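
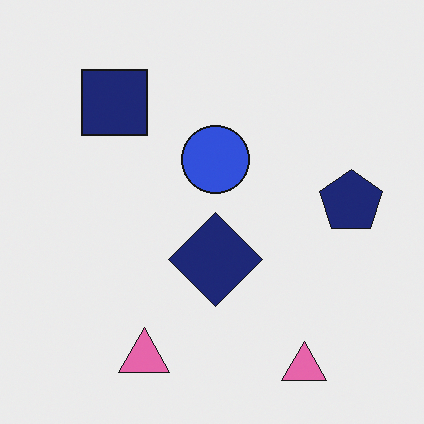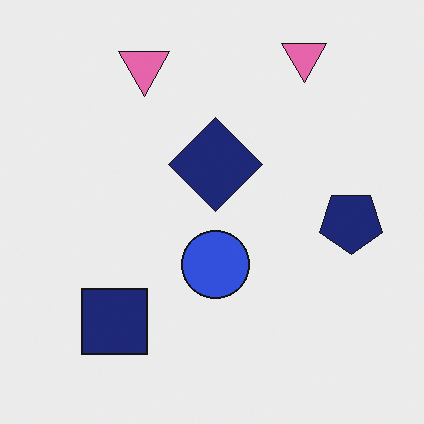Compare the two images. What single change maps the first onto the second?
The second image is the first flipped vertically (top ↔ bottom).

The navy square is in the top-left of the first image and the bottom-left of the second — shapes on opposite sides of the horizontal midline have swapped in a mirror flip.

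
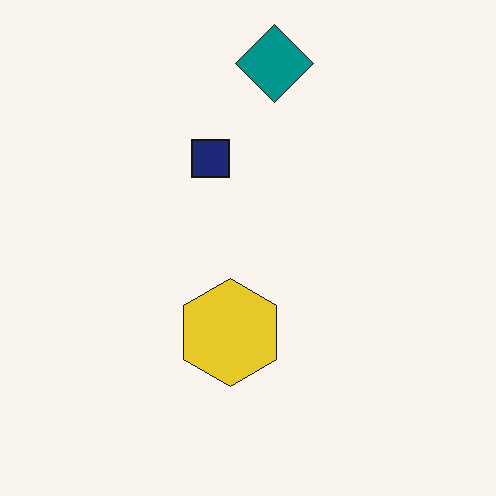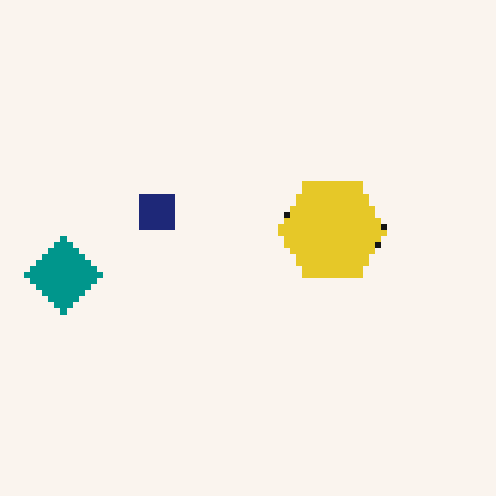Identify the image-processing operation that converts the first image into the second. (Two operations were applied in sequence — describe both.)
It was transposed (reflected across the top-left ↔ bottom-right diagonal), then pixelated into visible square blocks.

Shapes have swapped their row and column positions — what was in the top-right is now in the bottom-left — a diagonal reflection. Shapes are reduced to large square blocks; fine edges and outlines are lost — a downscale-then-upscale (mosaic) effect.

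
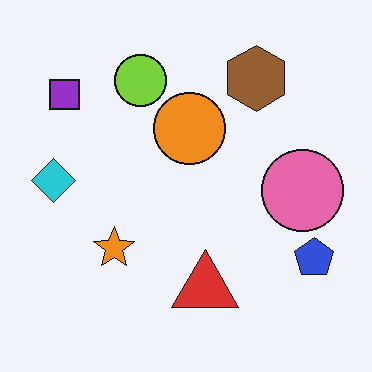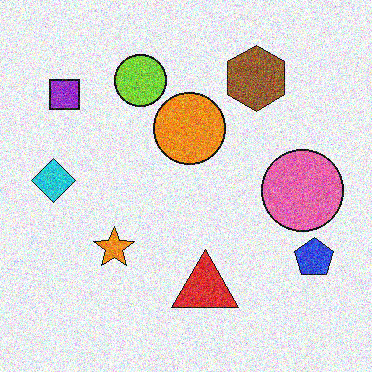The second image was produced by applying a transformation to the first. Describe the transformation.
The second image is the first degraded with a thick layer of grain.

Random speckle covers the whole image, including the flat background.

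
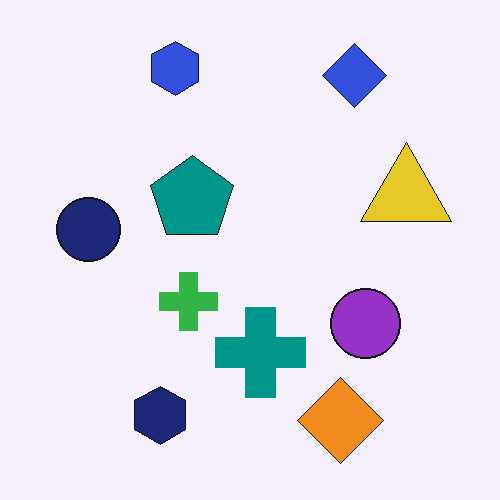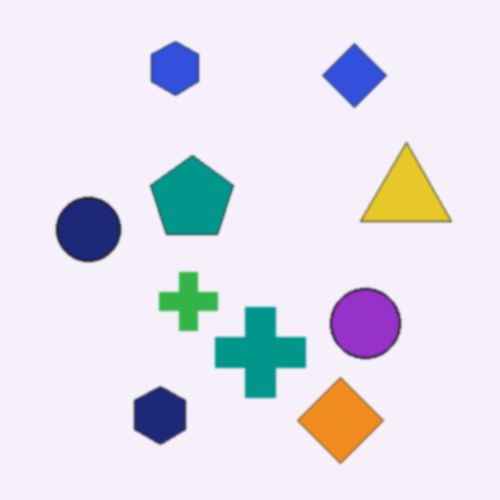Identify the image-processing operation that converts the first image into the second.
This is the original image given a subtle gaussian blur.

Shape edges and outlines are uniformly softened across the whole image.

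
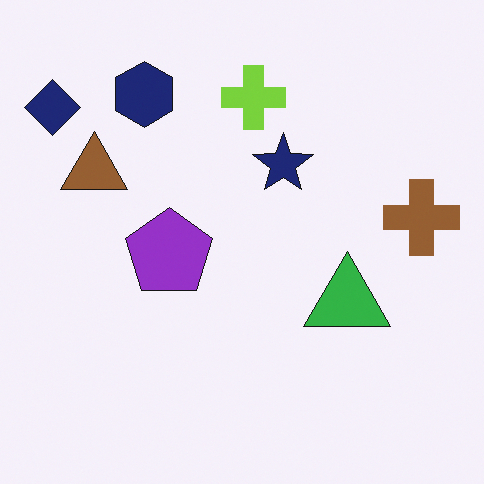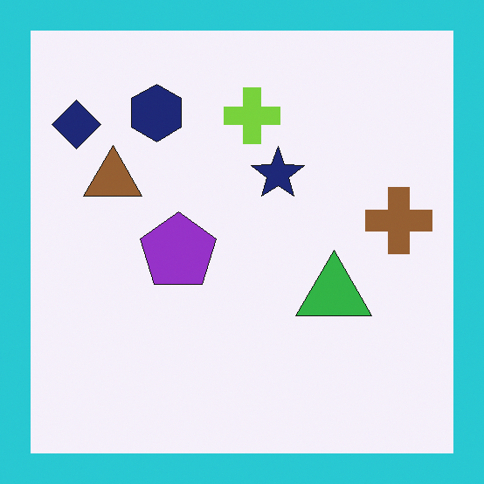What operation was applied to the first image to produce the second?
The second image is the first framed with a cyan border.

A solid cyan frame runs around the edge of the second image, with the content slightly shrunk inside it.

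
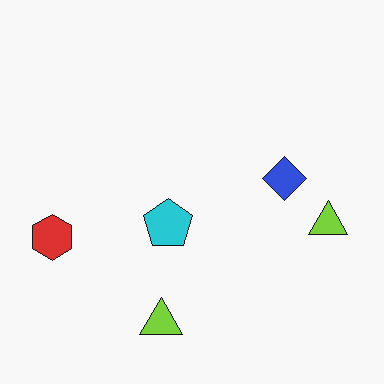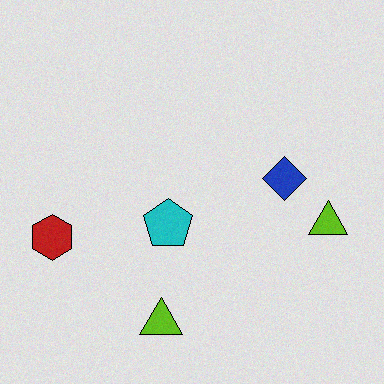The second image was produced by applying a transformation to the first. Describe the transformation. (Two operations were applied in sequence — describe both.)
The second image is the first posterized to a reduced palette, then degraded with light additive noise.

Each flat color has snapped to a coarser quantized level — most visibly, the near-white background has dropped to a flat grey. Random speckle covers the whole image, including the flat background.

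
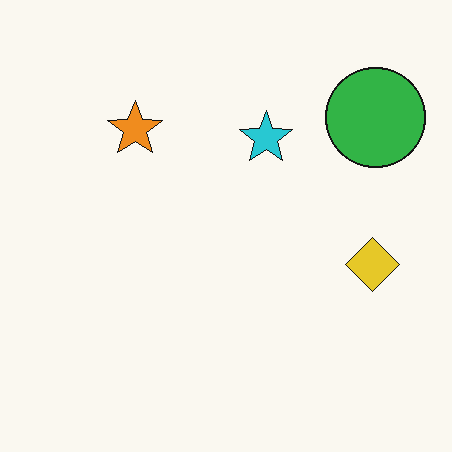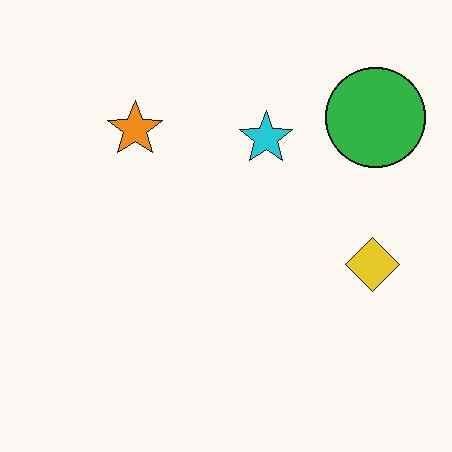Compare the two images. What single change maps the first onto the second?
This is the original image JPEG-compressed with visible artifacts.

Blocky 8×8 compression artifacts appear around shape edges and the flat background shows ringing — characteristic JPEG degradation.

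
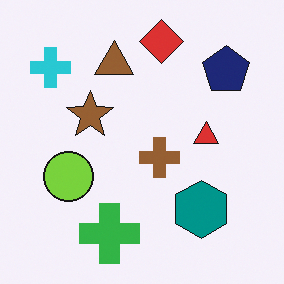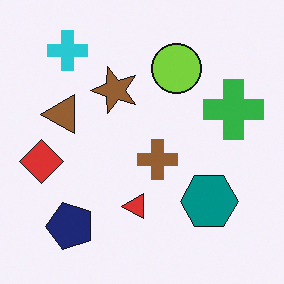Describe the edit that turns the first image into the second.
Transposed (reflected across the top-left ↔ bottom-right diagonal).

Shapes have swapped their row and column positions — what was in the top-right is now in the bottom-left — a diagonal reflection.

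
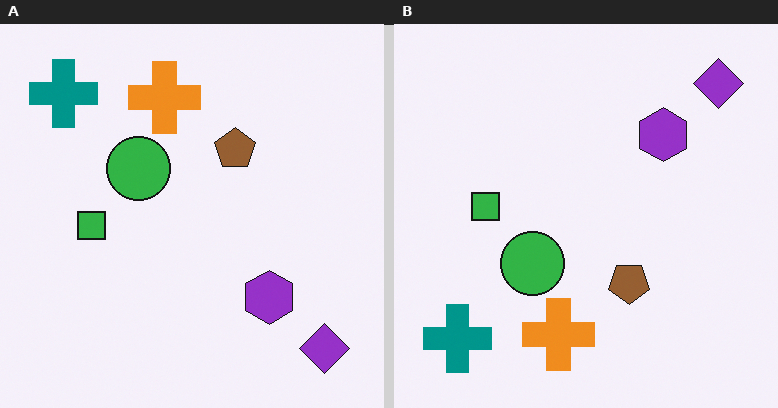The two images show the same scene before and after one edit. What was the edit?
The right (B) image is the left (A) flipped vertically (top ↔ bottom).

The purple diamond is in the bottom-right of the left (A) image and the top-right of the right (B) — shapes on opposite sides of the horizontal midline have swapped in a mirror flip.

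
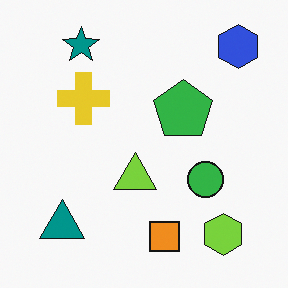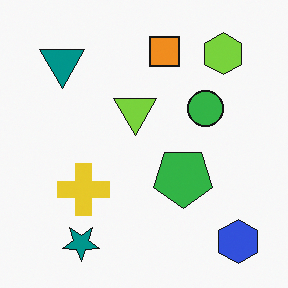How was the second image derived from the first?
The image was flipped vertically (top ↔ bottom).

The teal star is in the top-left of the first image and the bottom-left of the second — shapes on opposite sides of the horizontal midline have swapped in a mirror flip.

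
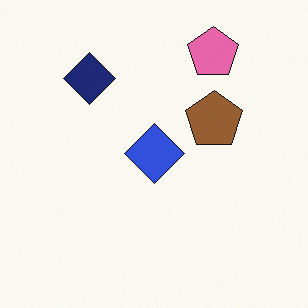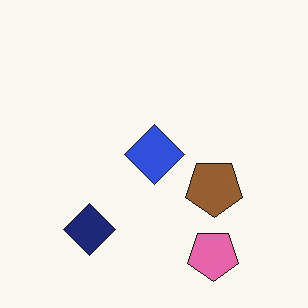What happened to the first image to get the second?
Flipped vertically (top ↔ bottom).

The pink pentagon is in the top-right of the first image and the bottom-right of the second — shapes on opposite sides of the horizontal midline have swapped in a mirror flip.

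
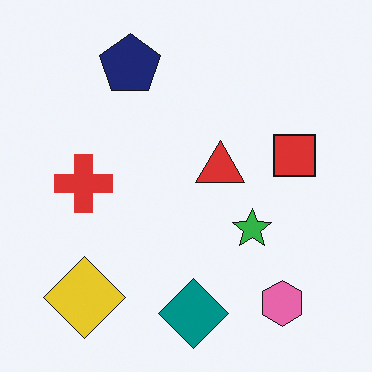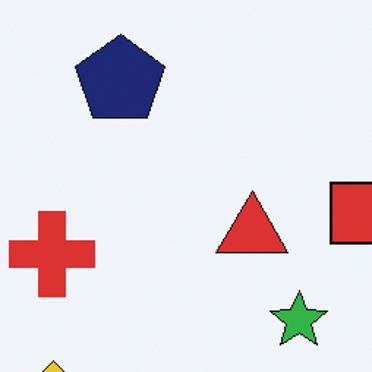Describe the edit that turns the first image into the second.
This is the original image cropped to a modestly smaller region and rescaled.

The visible shapes are larger and the field of view is narrower; shapes near the original edges may be partly or wholly outside the frame — a crop-and-rescale.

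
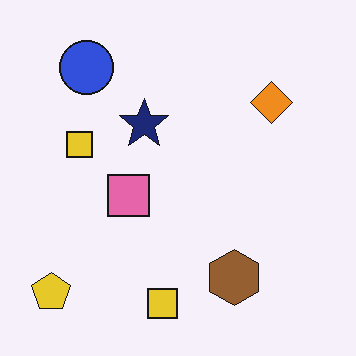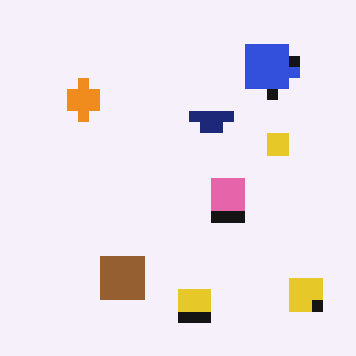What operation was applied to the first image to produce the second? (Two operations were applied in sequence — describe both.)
The second image is the first flipped horizontally (left ↔ right), then coarsely pixelated.

The yellow pentagon is in the bottom-left of the first image and the bottom-right of the second — shapes on opposite sides of the vertical midline have swapped in a mirror flip. Shapes are reduced to large square blocks; fine edges and outlines are lost — a downscale-then-upscale (mosaic) effect.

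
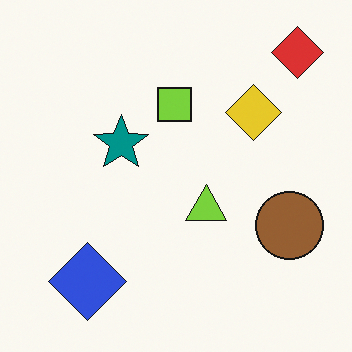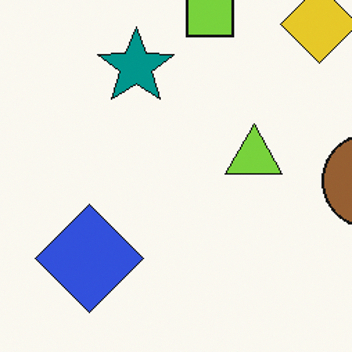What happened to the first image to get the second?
It was cropped to a modestly smaller region and rescaled.

The visible shapes are larger and the field of view is narrower; shapes near the original edges may be partly or wholly outside the frame — a crop-and-rescale.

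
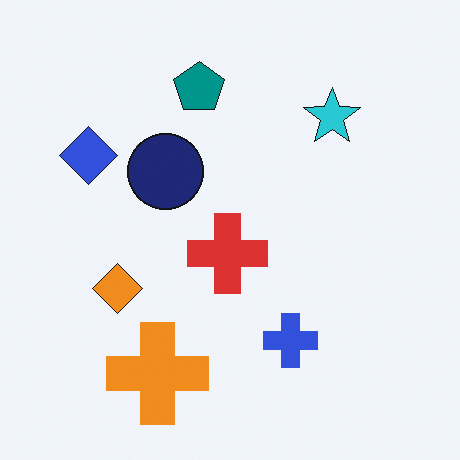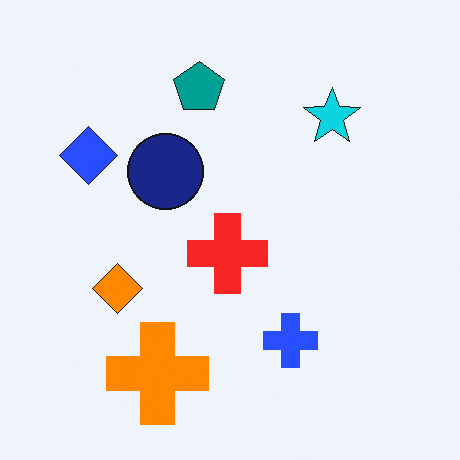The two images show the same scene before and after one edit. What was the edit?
The image was slightly oversaturated.

All colors are more vivid — a global saturation change.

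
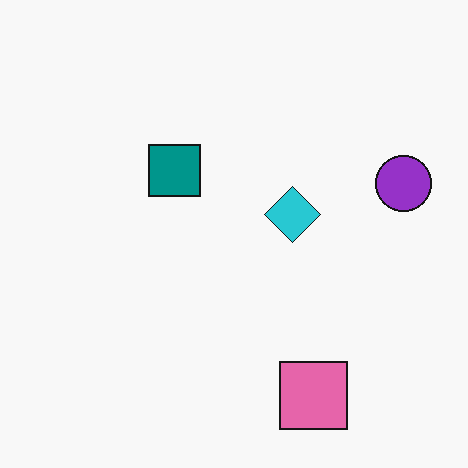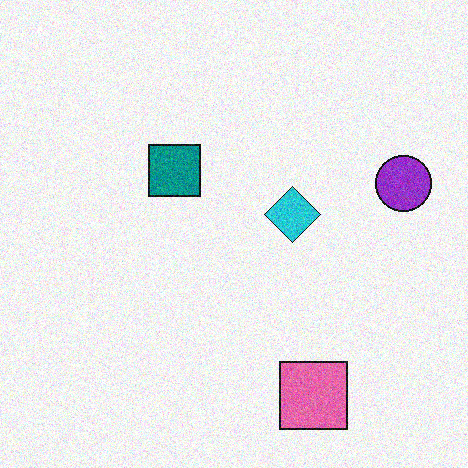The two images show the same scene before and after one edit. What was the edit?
Degraded with visible gaussian noise.

Random speckle covers the whole image, including the flat background.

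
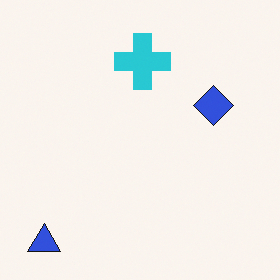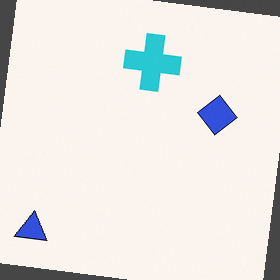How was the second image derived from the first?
This is the original image rotated clockwise by a slight angle.

Every shape is tilted by the same angle and the image corners show triangular fill wedges — a whole-image rotation by a non-right angle.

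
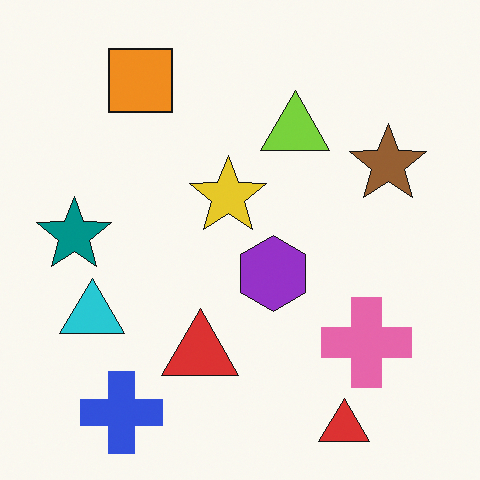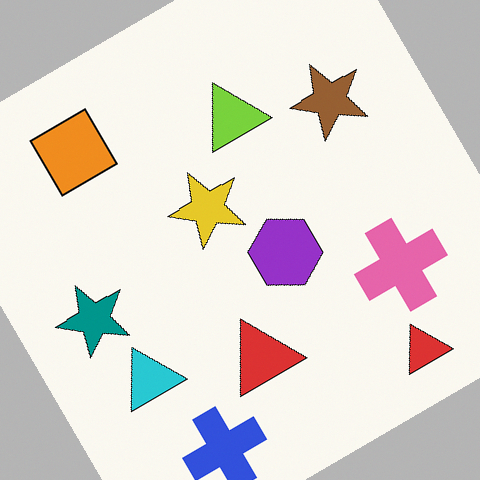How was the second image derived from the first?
The second image is the first rotated counter-clockwise by a large amount — several tens of degrees.

Every shape is tilted by the same angle and the image corners show triangular fill wedges — a whole-image rotation by a non-right angle.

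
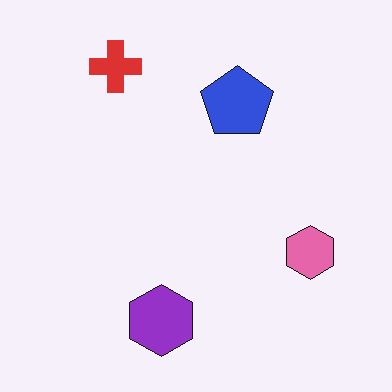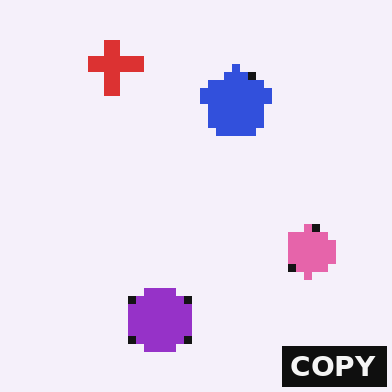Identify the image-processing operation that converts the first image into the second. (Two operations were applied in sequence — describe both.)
This is the original image moderately pixelated, then watermarked with the text "COPY" in the lower-right corner.

Shapes are reduced to large square blocks; fine edges and outlines are lost — a downscale-then-upscale (mosaic) effect. A dark label reading "COPY" appears in the lower-right corner.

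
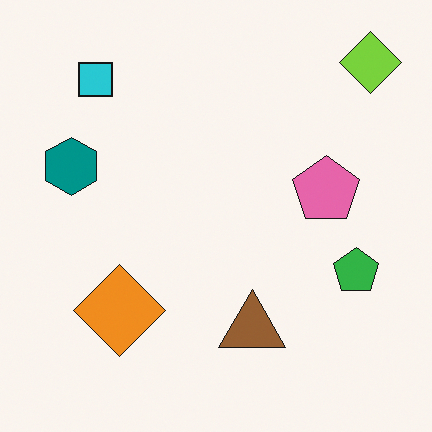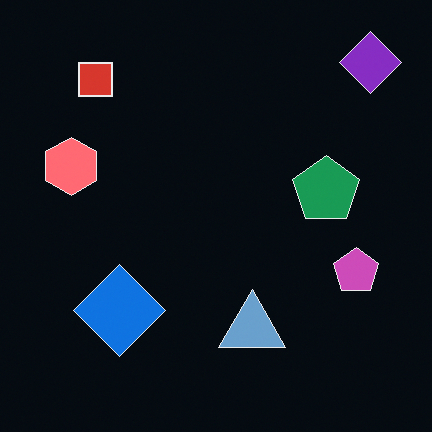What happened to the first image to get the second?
It was color-inverted (negative).

The light background has become dark and every shape's color is its complement — a photographic negative.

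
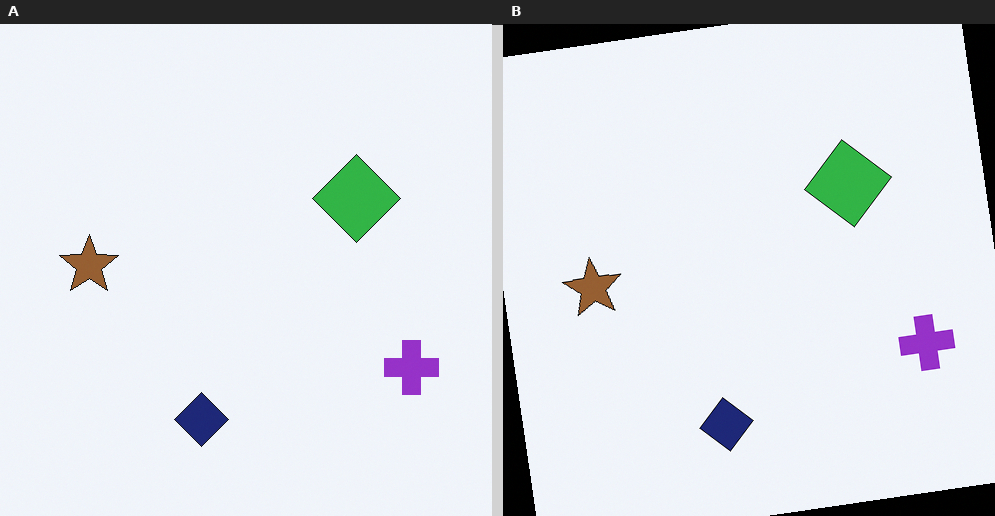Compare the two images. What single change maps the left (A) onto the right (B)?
The transformation is: rotated counter-clockwise by a few degrees.

Every shape is tilted by the same angle and the image corners show triangular fill wedges — a whole-image rotation by a non-right angle.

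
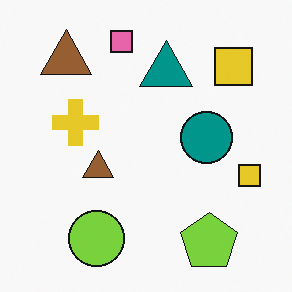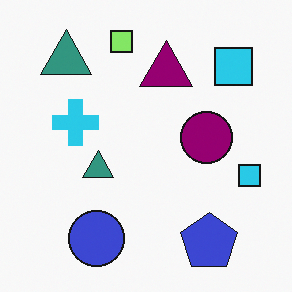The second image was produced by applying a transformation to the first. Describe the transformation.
This is the original image hue-shifted noticeably.

Every shape's color has rotated by the same amount around the hue wheel — a uniform hue shift.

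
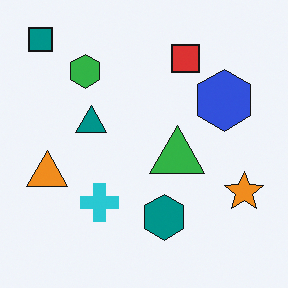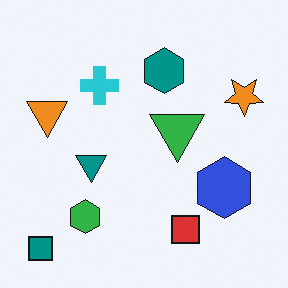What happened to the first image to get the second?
This is the original image flipped vertically (top ↔ bottom).

The teal square is in the top-left of the first image and the bottom-left of the second — shapes on opposite sides of the horizontal midline have swapped in a mirror flip.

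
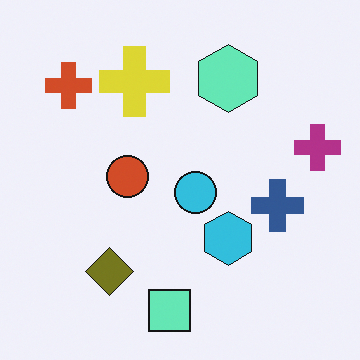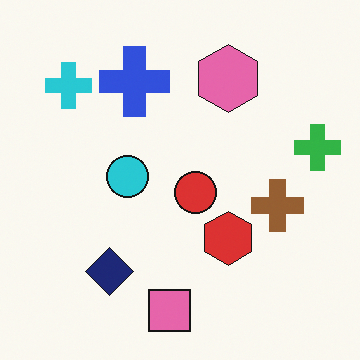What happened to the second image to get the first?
This is the original image hue-shifted by a large amount.

Every shape's color has rotated by the same amount around the hue wheel — a uniform hue shift.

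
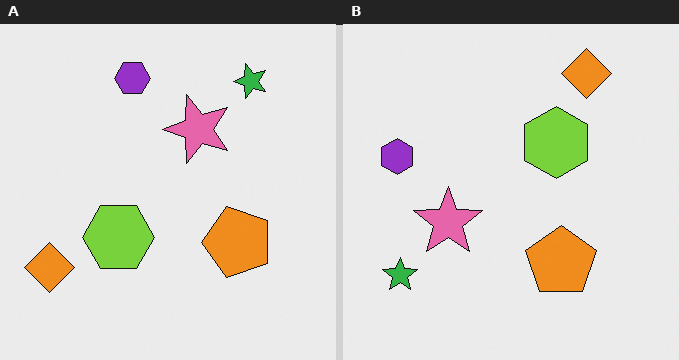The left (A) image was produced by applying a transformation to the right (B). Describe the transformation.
The image was transposed (reflected across the top-left ↔ bottom-right diagonal).

Shapes have swapped their row and column positions — what was in the top-right is now in the bottom-left — a diagonal reflection.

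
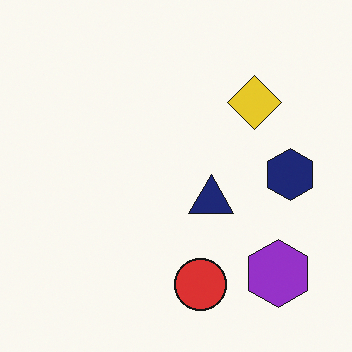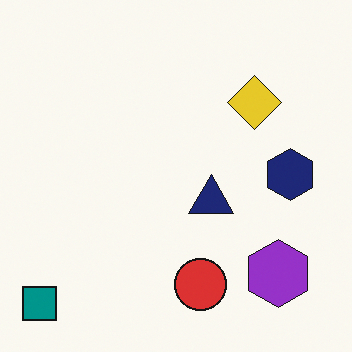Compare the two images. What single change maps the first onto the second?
Overlaid with an additional teal square.

A teal square appears in the second image that is absent from the first.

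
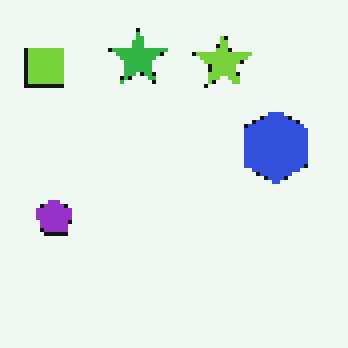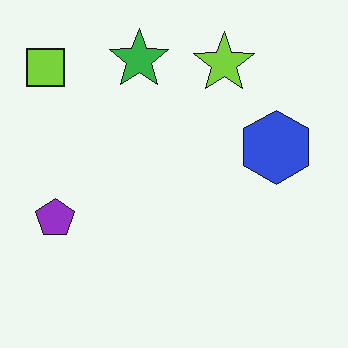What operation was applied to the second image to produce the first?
This is the original image lightly pixelated (a mild mosaic effect).

Shapes are reduced to large square blocks; fine edges and outlines are lost — a downscale-then-upscale (mosaic) effect.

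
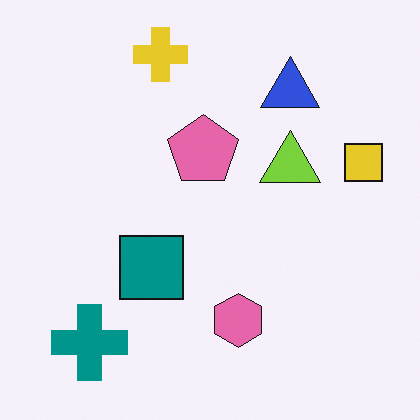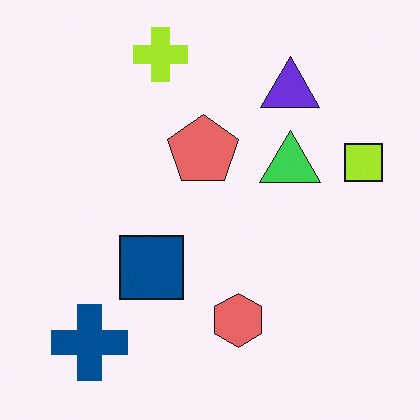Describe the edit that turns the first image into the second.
The transformation is: hue-shifted by a small amount.

Every shape's color has rotated by the same amount around the hue wheel — a uniform hue shift.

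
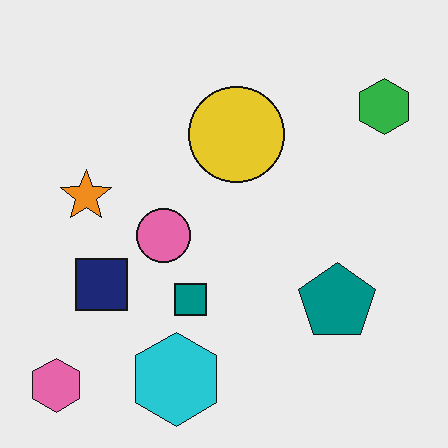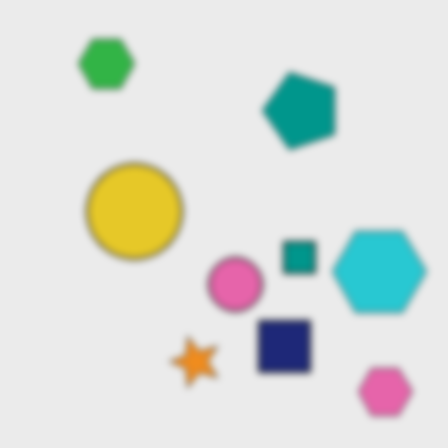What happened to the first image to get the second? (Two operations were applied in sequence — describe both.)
Rotated 90° counter-clockwise, then noticeably gaussian-blurred.

The pink hexagon sits in the bottom-left of the first image and the bottom-right of the second — consistent with a whole-image 90° counter-clockwise rotation. Shape edges and outlines are uniformly softened across the whole image.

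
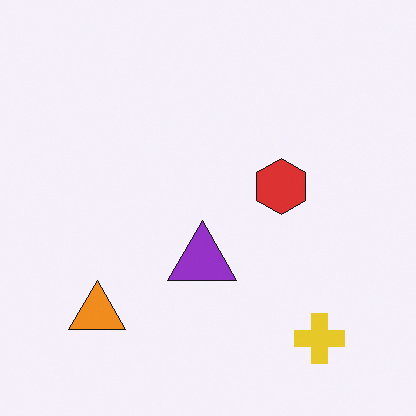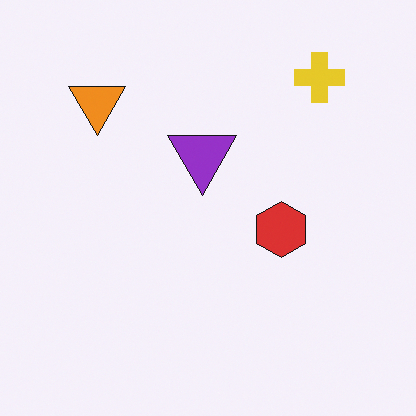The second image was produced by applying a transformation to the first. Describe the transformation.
Flipped vertically (top ↔ bottom).

The yellow cross is in the bottom-right of the first image and the top-right of the second — shapes on opposite sides of the horizontal midline have swapped in a mirror flip.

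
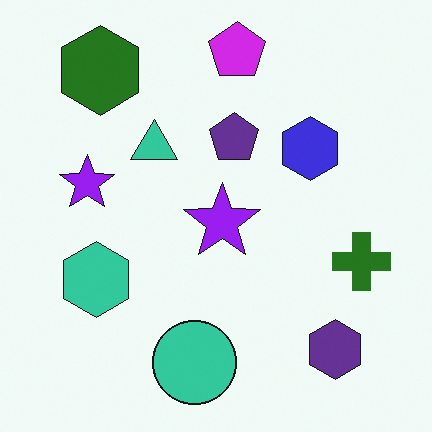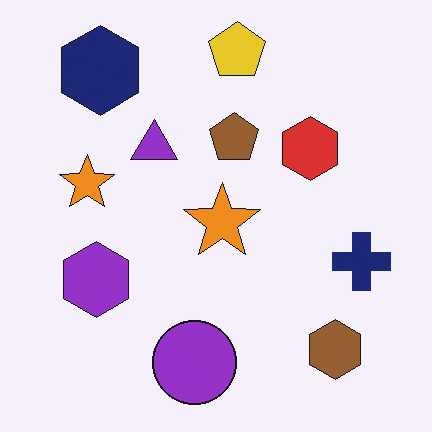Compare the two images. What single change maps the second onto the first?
The transformation is: hue-shifted by a large amount.

Every shape's color has rotated by the same amount around the hue wheel — a uniform hue shift.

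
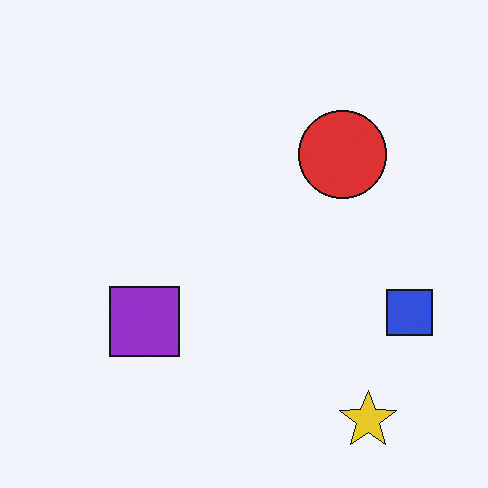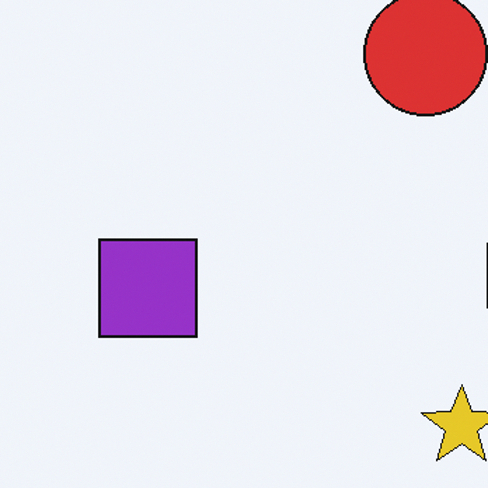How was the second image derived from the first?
The transformation is: cropped slightly and scaled back up.

The visible shapes are larger and the field of view is narrower; shapes near the original edges may be partly or wholly outside the frame — a crop-and-rescale.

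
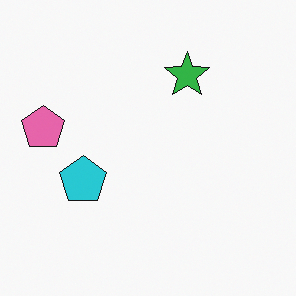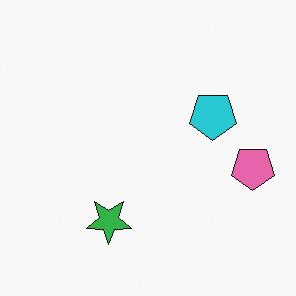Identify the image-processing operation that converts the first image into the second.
The second image is the first rotated 180°.

The pink pentagon sits in the left of the first image and the right of the second — consistent with a whole-image 180° rotation.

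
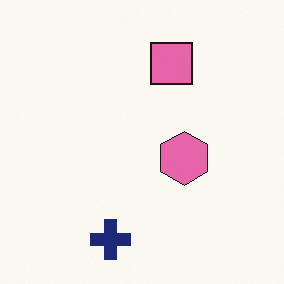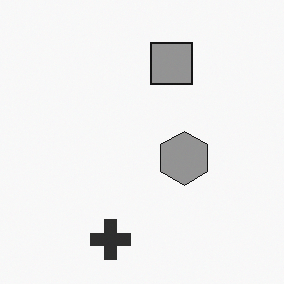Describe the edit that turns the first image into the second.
It was converted to grayscale.

All color is removed — every shape is now a shade of grey.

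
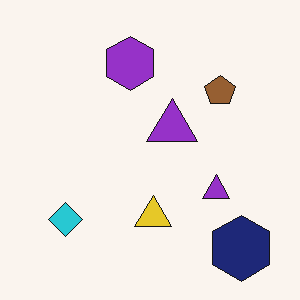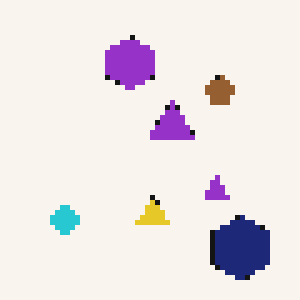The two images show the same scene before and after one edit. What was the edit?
The image was lightly pixelated (a mild mosaic effect).

Shapes are reduced to large square blocks; fine edges and outlines are lost — a downscale-then-upscale (mosaic) effect.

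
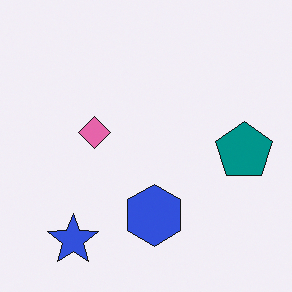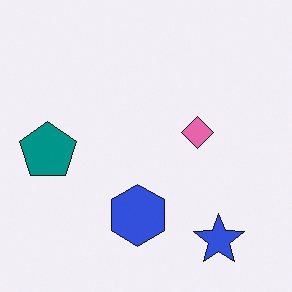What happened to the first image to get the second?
This is the original image flipped horizontally (left ↔ right).

The teal pentagon is in the right of the first image and the left of the second — shapes on opposite sides of the vertical midline have swapped in a mirror flip.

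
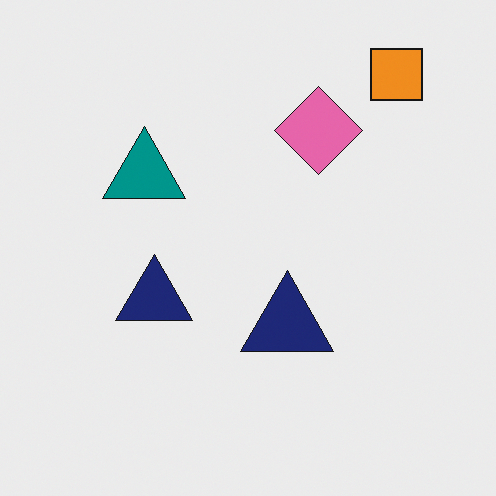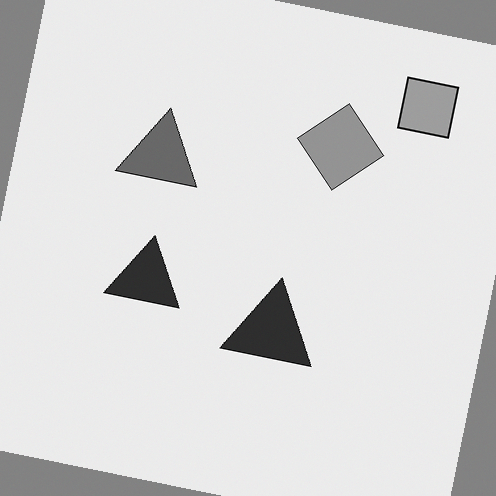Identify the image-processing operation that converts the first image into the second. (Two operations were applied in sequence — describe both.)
This is the original image converted to grayscale, then rotated clockwise by a few degrees.

All color is removed — every shape is now a shade of grey. Every shape is tilted by the same angle and the image corners show triangular fill wedges — a whole-image rotation by a non-right angle.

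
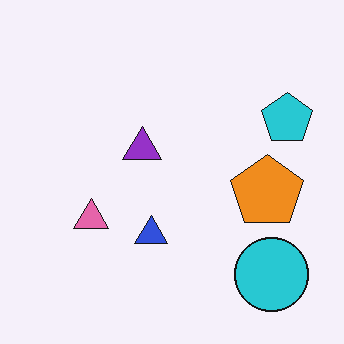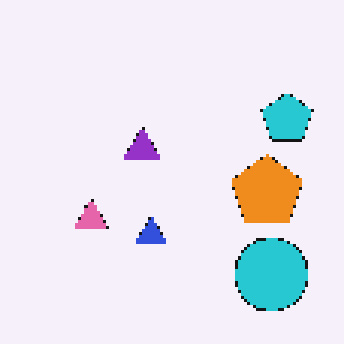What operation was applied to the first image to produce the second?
The transformation is: mildly pixelated.

Shapes are reduced to large square blocks; fine edges and outlines are lost — a downscale-then-upscale (mosaic) effect.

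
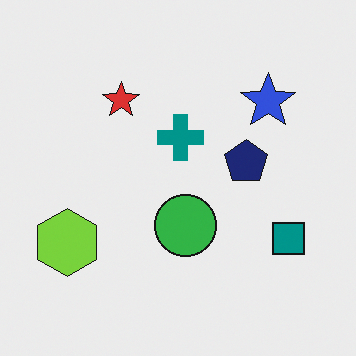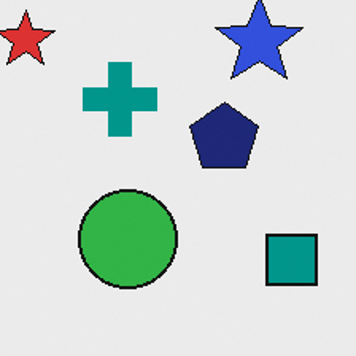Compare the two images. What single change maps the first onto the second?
The second image is the first cropped slightly and scaled back up.

The visible shapes are larger and the field of view is narrower; shapes near the original edges may be partly or wholly outside the frame — a crop-and-rescale.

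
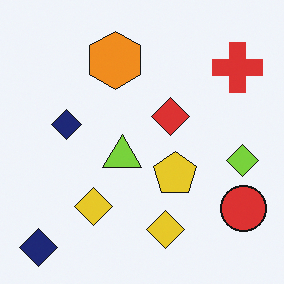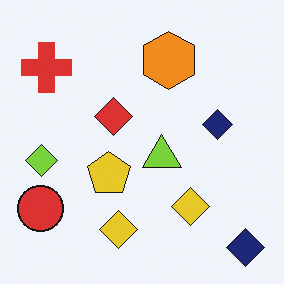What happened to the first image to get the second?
The image was flipped horizontally (left ↔ right).

The red circle is in the bottom-right of the first image and the bottom-left of the second — shapes on opposite sides of the vertical midline have swapped in a mirror flip.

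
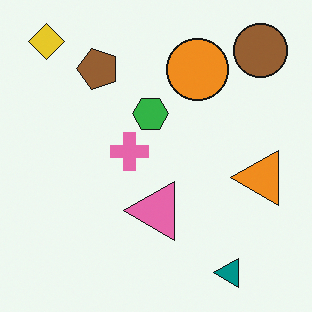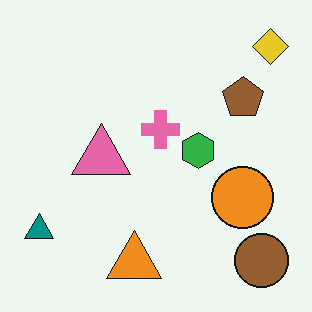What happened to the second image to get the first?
Rotated 90° counter-clockwise.

The yellow diamond sits in the top-right of the second image and the top-left of the first — consistent with a whole-image 90° counter-clockwise rotation.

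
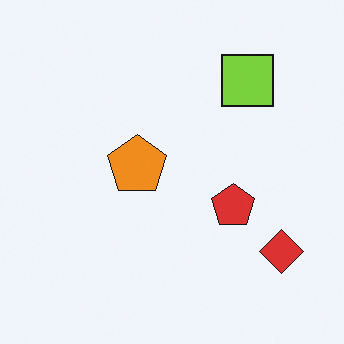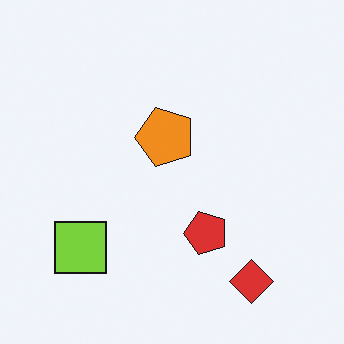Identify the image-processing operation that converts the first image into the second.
This is the original image transposed (reflected across the top-left ↔ bottom-right diagonal).

Shapes have swapped their row and column positions — what was in the top-right is now in the bottom-left — a diagonal reflection.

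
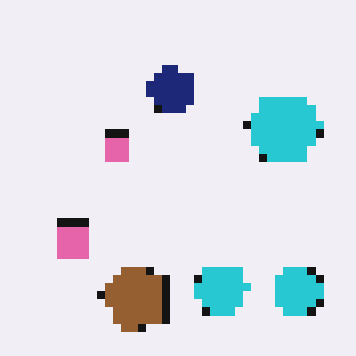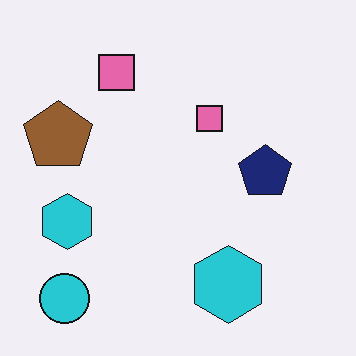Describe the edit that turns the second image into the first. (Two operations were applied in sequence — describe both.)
Rotated 90° counter-clockwise, then pixelated into visible square blocks.

The cyan circle sits in the bottom-left of the second image and the bottom-right of the first — consistent with a whole-image 90° counter-clockwise rotation. Shapes are reduced to large square blocks; fine edges and outlines are lost — a downscale-then-upscale (mosaic) effect.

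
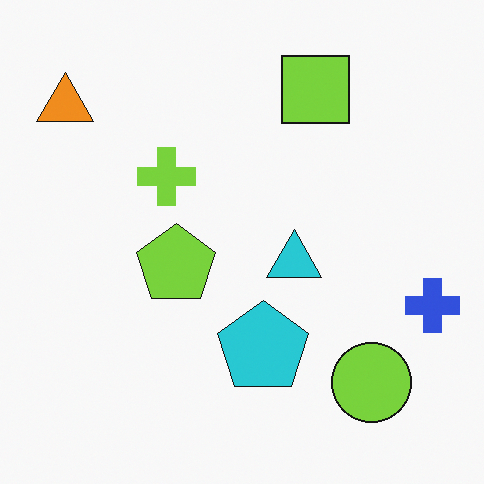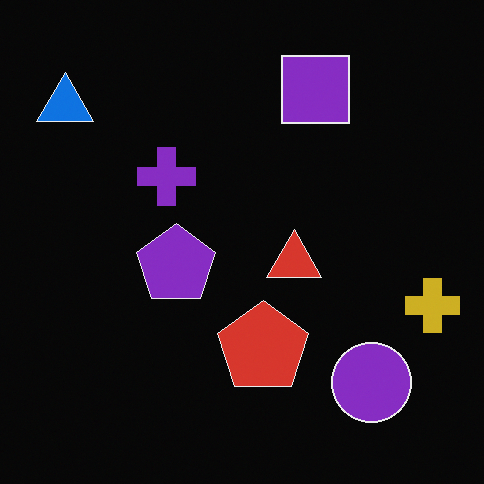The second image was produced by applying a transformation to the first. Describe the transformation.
The transformation is: color-inverted (negative).

The light background has become dark and every shape's color is its complement — a photographic negative.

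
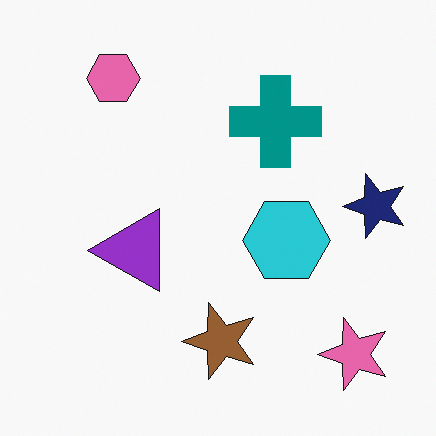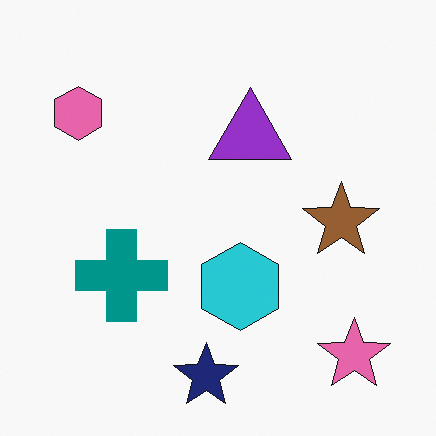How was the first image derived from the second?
The first image is the second transposed (reflected across the top-left ↔ bottom-right diagonal).

Shapes have swapped their row and column positions — what was in the top-right is now in the bottom-left — a diagonal reflection.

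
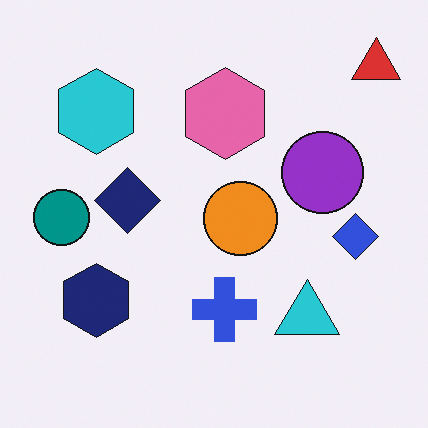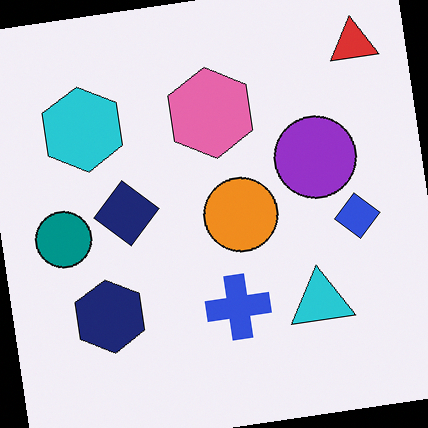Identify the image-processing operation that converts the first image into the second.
This is the original image rotated counter-clockwise by a slight angle.

Every shape is tilted by the same angle and the image corners show triangular fill wedges — a whole-image rotation by a non-right angle.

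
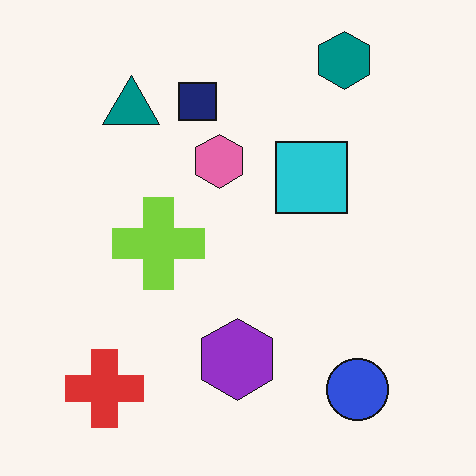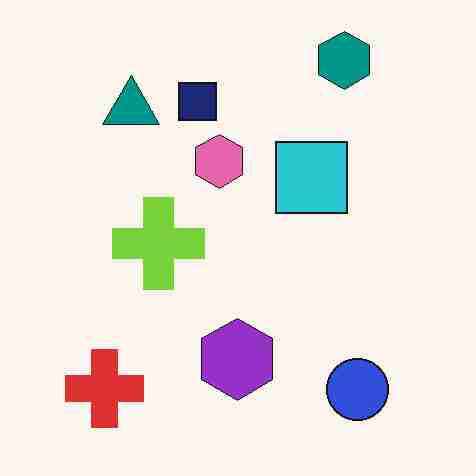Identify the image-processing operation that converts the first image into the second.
This is the original image heavily JPEG-compressed with obvious blocking artifacts.

Blocky 8×8 compression artifacts appear around shape edges and the flat background shows ringing — characteristic JPEG degradation.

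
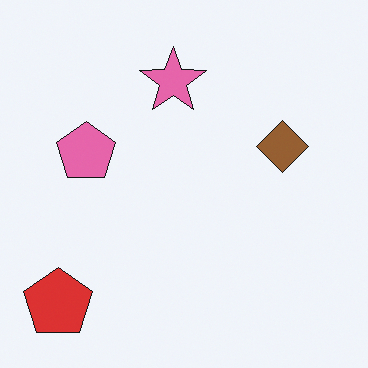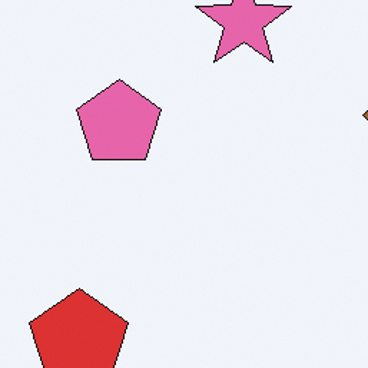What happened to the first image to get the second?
Cropped to a modestly smaller region and rescaled.

The visible shapes are larger and the field of view is narrower; shapes near the original edges may be partly or wholly outside the frame — a crop-and-rescale.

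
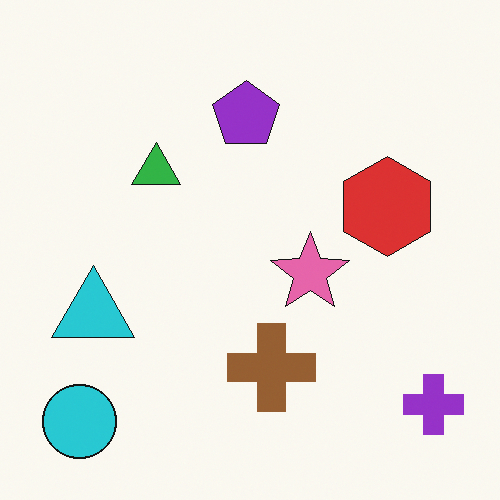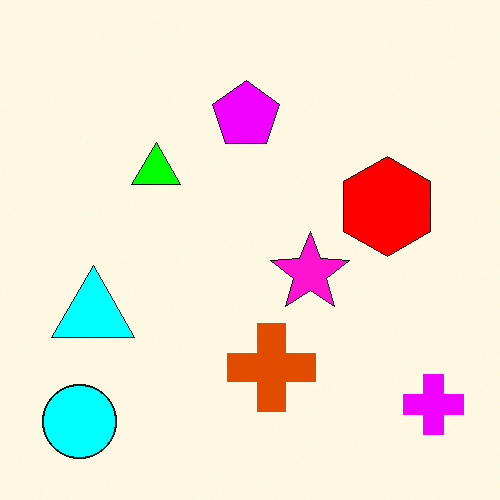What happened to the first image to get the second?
Made much more vivid (saturation change).

All colors are more vivid — a global saturation change.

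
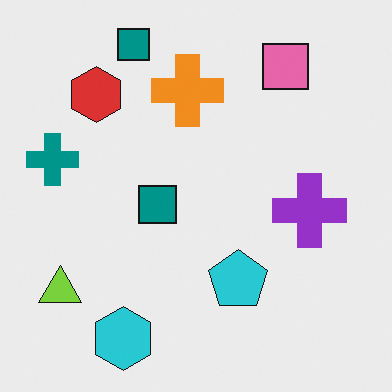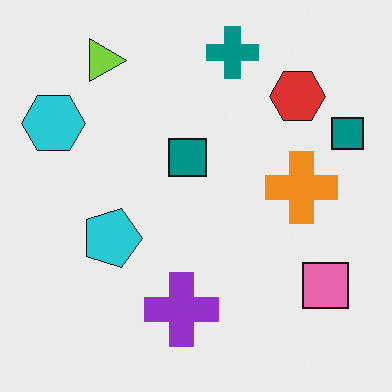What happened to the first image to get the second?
Rotated 90° clockwise.

The lime triangle sits in the bottom-left of the first image and the top-left of the second — consistent with a whole-image 90° clockwise rotation.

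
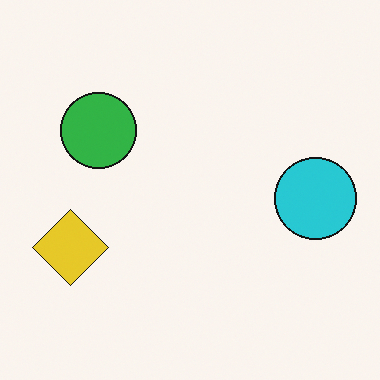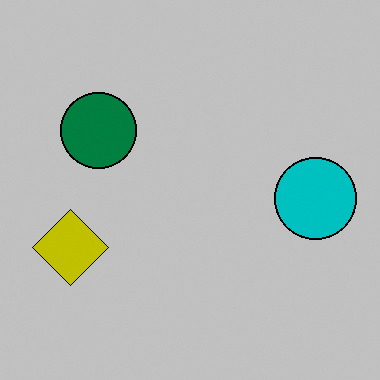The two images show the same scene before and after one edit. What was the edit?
This is the original image heavily posterized to just a handful of flat colors.

Each flat color has snapped to a coarser quantized level — most visibly, the near-white background has dropped to a flat grey.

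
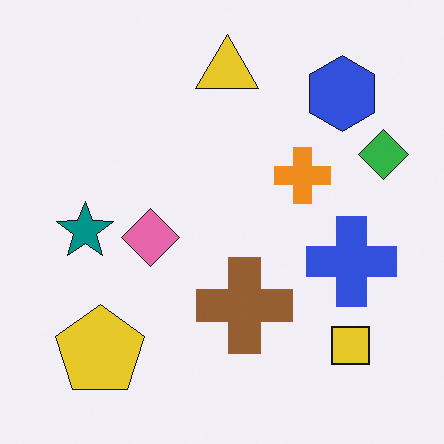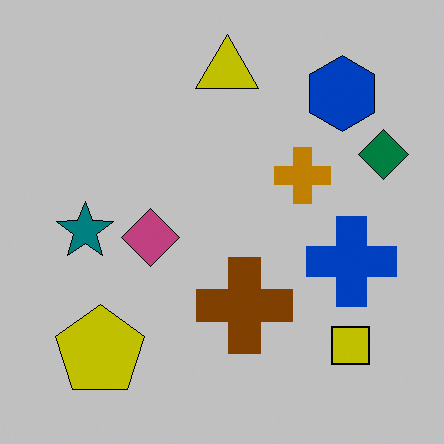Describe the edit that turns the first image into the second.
This is the original image aggressively posterized.

Each flat color has snapped to a coarser quantized level — most visibly, the near-white background has dropped to a flat grey.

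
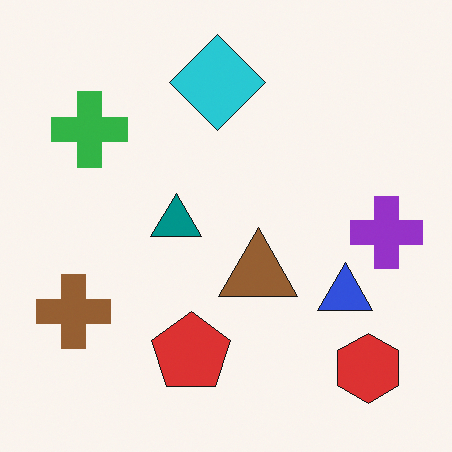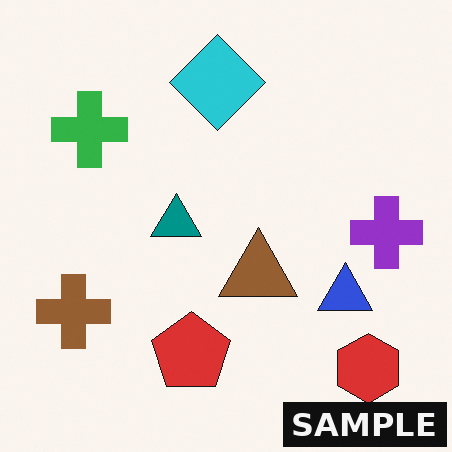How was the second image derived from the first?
It was watermarked with the text "SAMPLE" in the lower-right corner.

A dark label reading "SAMPLE" appears in the lower-right corner.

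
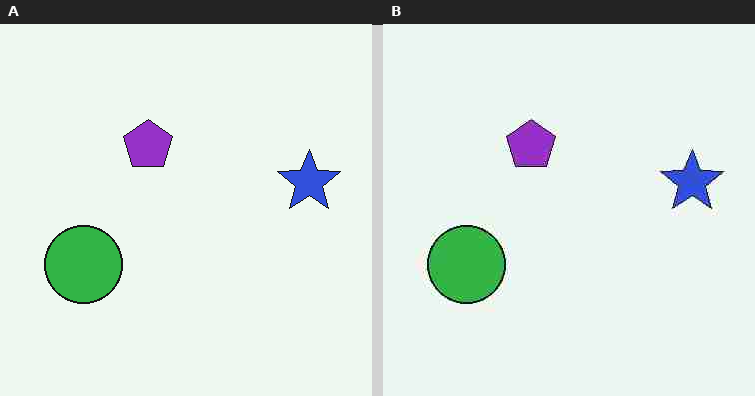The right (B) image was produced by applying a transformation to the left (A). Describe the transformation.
This is the original image degraded with heavy JPEG compression.

Blocky 8×8 compression artifacts appear around shape edges and the flat background shows ringing — characteristic JPEG degradation.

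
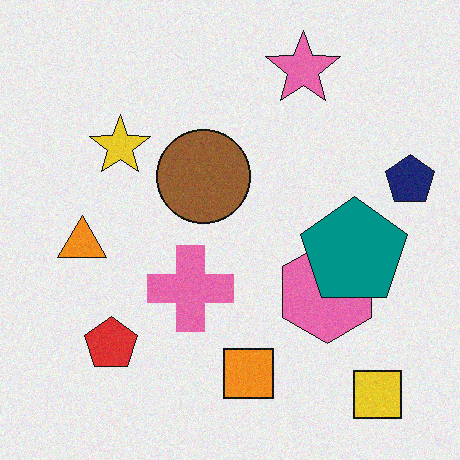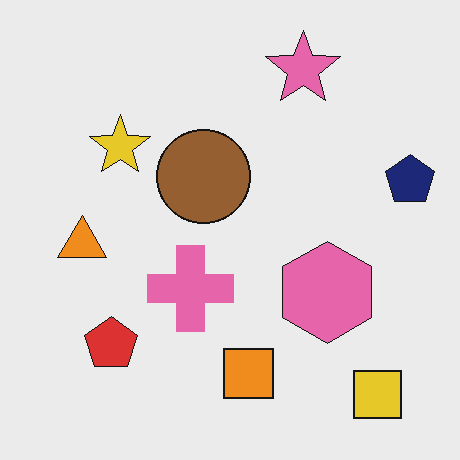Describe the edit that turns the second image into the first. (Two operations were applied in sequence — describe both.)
This is the original image degraded with subtle gaussian noise, then overlaid with an additional teal pentagon.

Random speckle covers the whole image, including the flat background. A teal pentagon appears in the first image that is absent from the second.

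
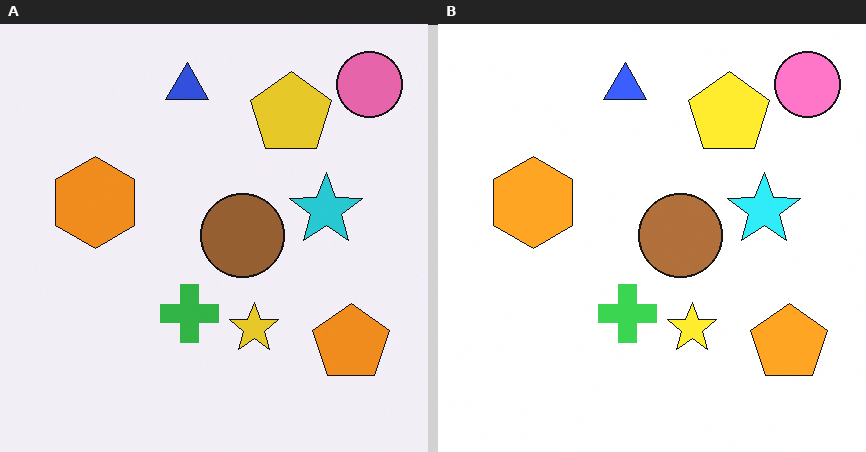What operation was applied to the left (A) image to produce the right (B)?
The image was brightened a little.

Every pixel — background and shapes alike — is uniformly brightened.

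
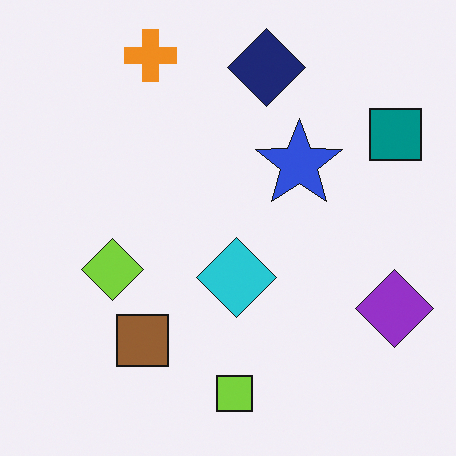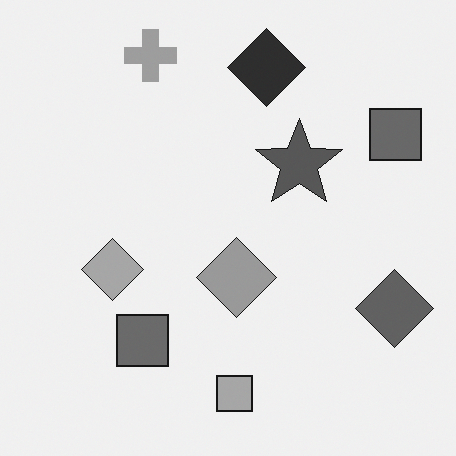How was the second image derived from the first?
The image was converted to grayscale.

All color is removed — every shape is now a shade of grey.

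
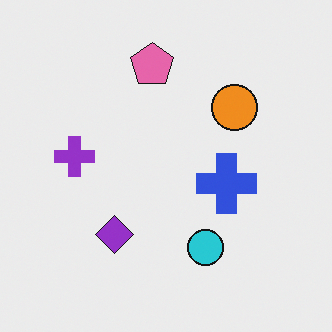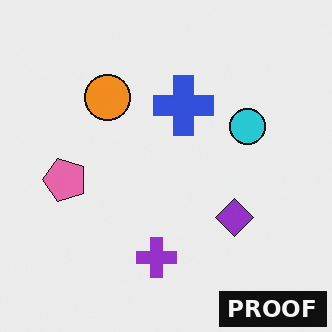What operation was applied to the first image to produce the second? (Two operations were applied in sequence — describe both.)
The transformation is: rotated 90° counter-clockwise, then watermarked with the text "PROOF" in the lower-right corner.

The pink pentagon sits in the top of the first image and the left of the second — consistent with a whole-image 90° counter-clockwise rotation. A dark label reading "PROOF" appears in the lower-right corner.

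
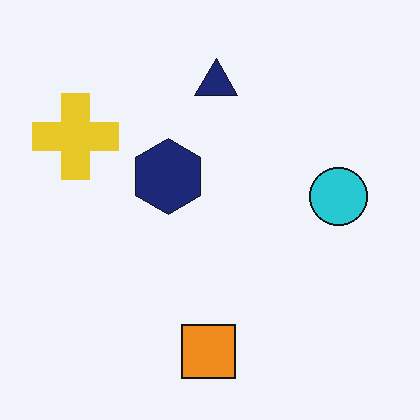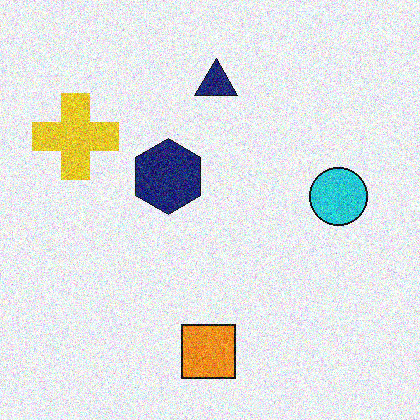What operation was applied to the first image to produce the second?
The image was degraded with heavy additive noise.

Random speckle covers the whole image, including the flat background.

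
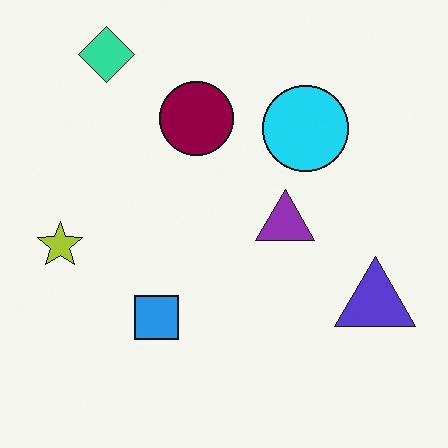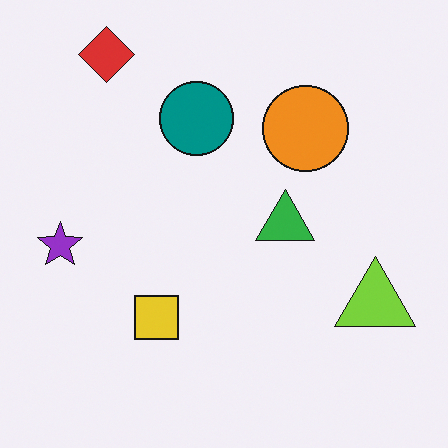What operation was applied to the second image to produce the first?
This is the original image hue-shifted through roughly half the color wheel.

Every shape's color has rotated by the same amount around the hue wheel — a uniform hue shift.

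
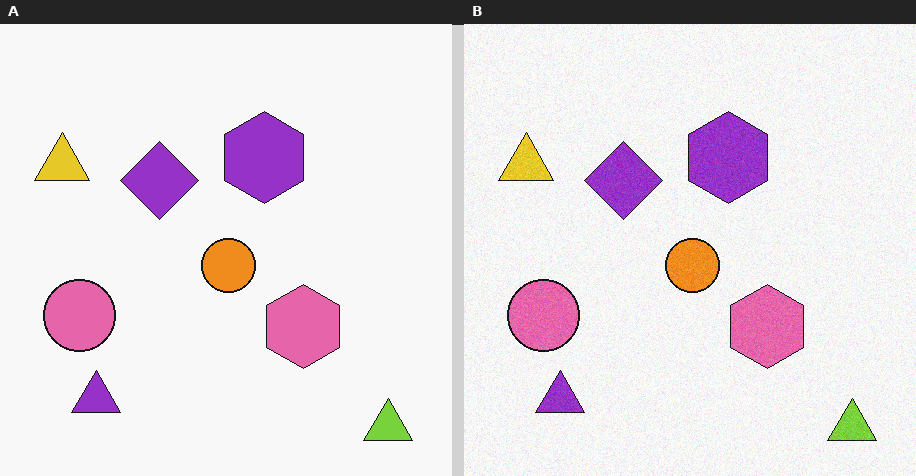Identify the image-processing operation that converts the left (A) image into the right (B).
Degraded with a light layer of grain.

Random speckle covers the whole image, including the flat background.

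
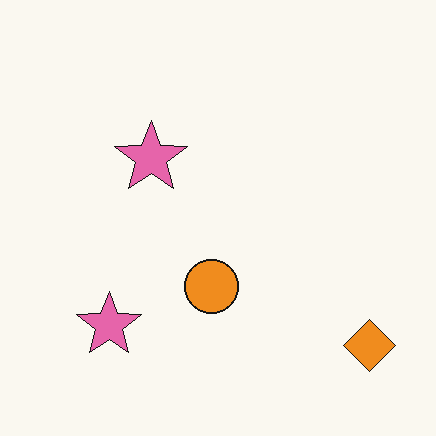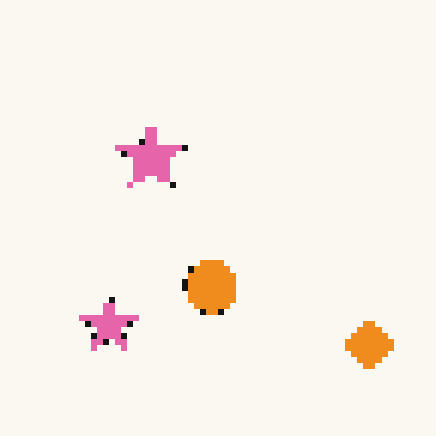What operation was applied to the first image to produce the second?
The image was pixelated into visible square blocks.

Shapes are reduced to large square blocks; fine edges and outlines are lost — a downscale-then-upscale (mosaic) effect.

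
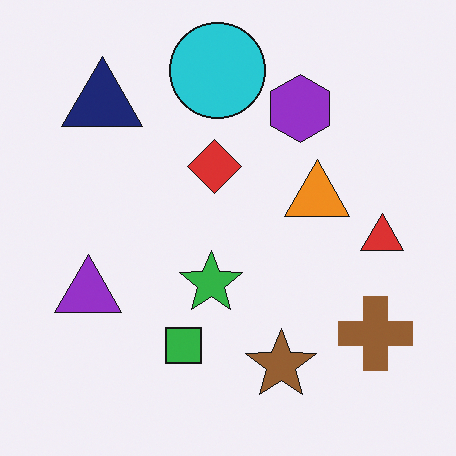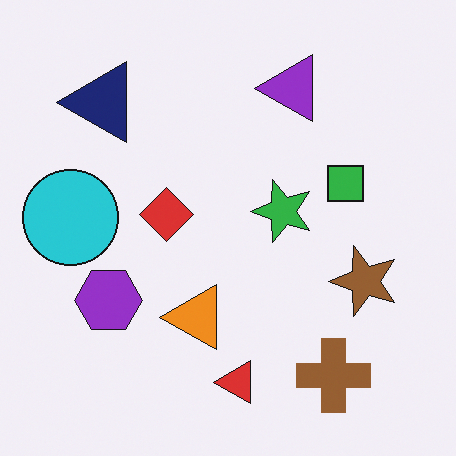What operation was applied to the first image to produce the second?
Transposed (reflected across the top-left ↔ bottom-right diagonal).

Shapes have swapped their row and column positions — what was in the top-right is now in the bottom-left — a diagonal reflection.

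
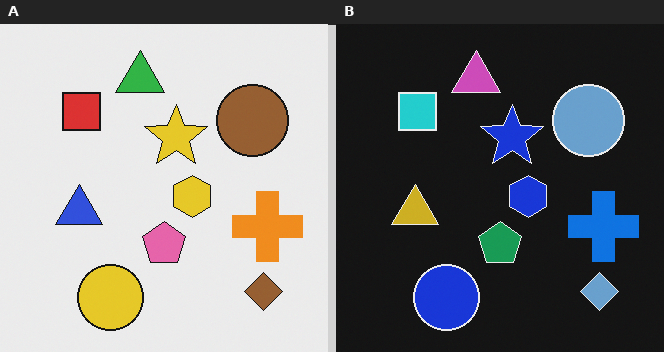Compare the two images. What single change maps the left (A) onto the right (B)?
The image was color-inverted (negative).

The light background has become dark and every shape's color is its complement — a photographic negative.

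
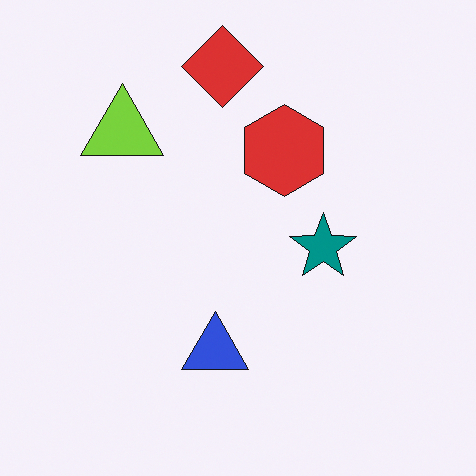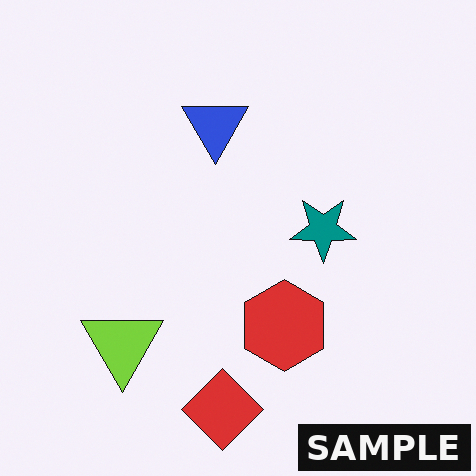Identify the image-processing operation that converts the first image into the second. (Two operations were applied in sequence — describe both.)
The transformation is: flipped vertically (top ↔ bottom), then watermarked with the text "SAMPLE" in the lower-right corner.

The red diamond is in the top of the first image and the bottom of the second — shapes on opposite sides of the horizontal midline have swapped in a mirror flip. A dark label reading "SAMPLE" appears in the lower-right corner.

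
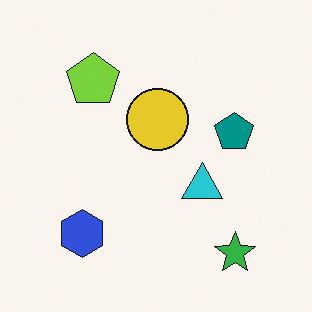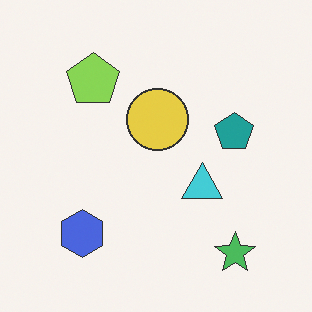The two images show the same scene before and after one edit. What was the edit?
This is the original image given slightly reduced contrast.

Tones are pushed toward mid-grey across the whole image — a global contrast change.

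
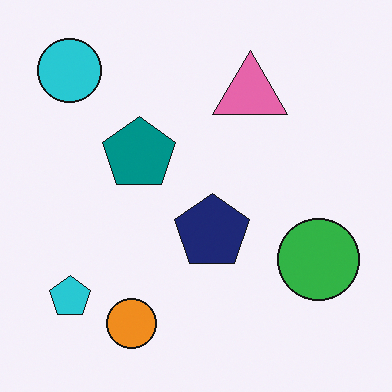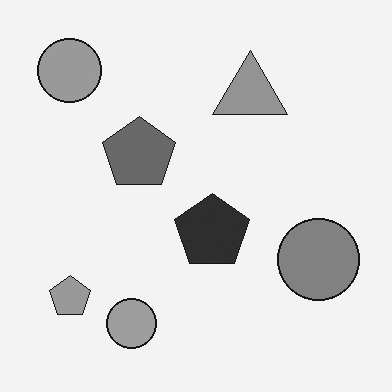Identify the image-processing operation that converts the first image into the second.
Converted to grayscale.

All color is removed — every shape is now a shade of grey.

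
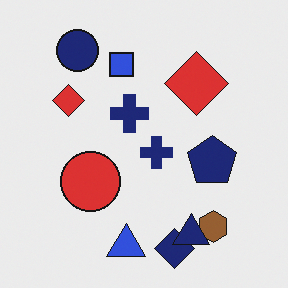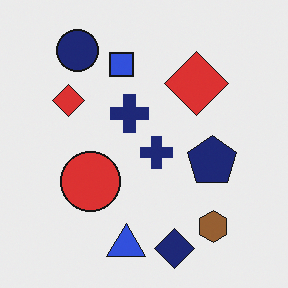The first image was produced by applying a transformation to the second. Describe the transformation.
This is the original image overlaid with an additional navy triangle.

A navy triangle appears in the first image that is absent from the second.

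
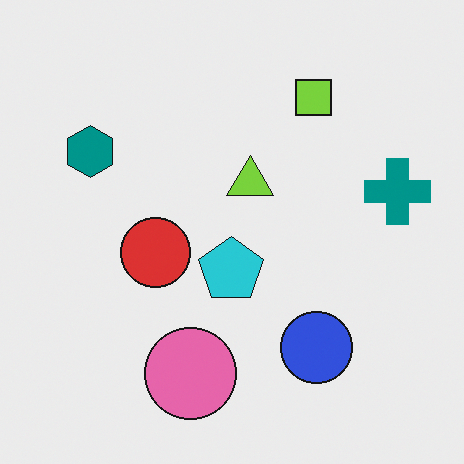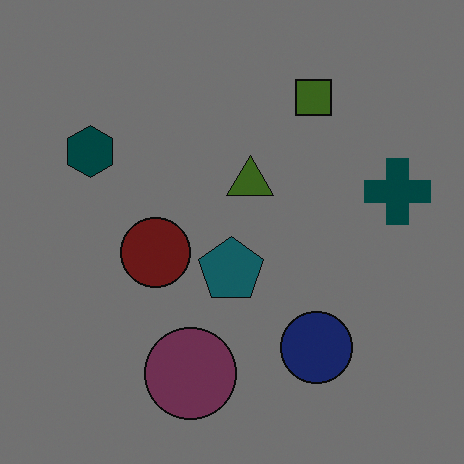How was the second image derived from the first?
The transformation is: noticeably darkened.

Every pixel — background and shapes alike — is uniformly darkened.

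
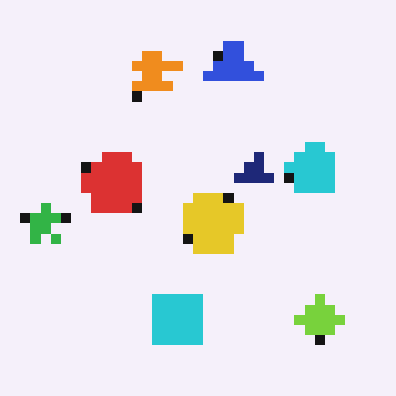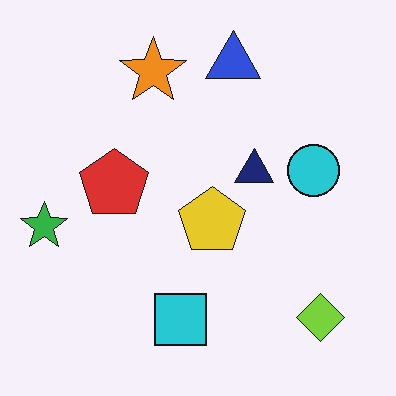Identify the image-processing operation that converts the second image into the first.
The image was heavily pixelated into large blocks.

Shapes are reduced to large square blocks; fine edges and outlines are lost — a downscale-then-upscale (mosaic) effect.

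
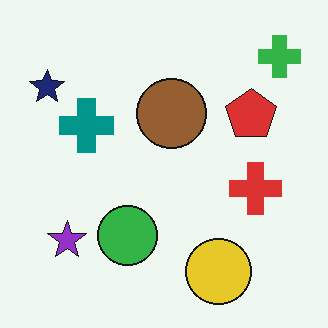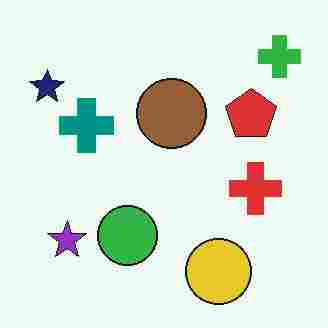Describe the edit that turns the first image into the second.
The transformation is: heavily JPEG-compressed with obvious blocking artifacts.

Blocky 8×8 compression artifacts appear around shape edges and the flat background shows ringing — characteristic JPEG degradation.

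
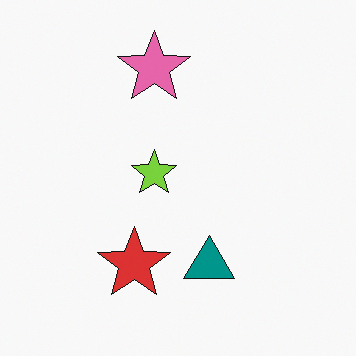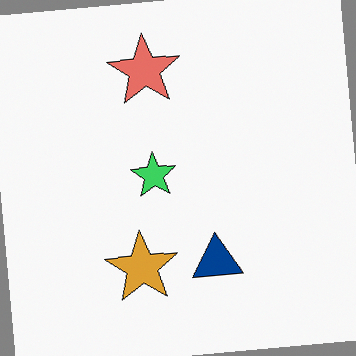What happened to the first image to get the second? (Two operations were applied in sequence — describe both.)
It was hue-shifted by a small amount, then rotated counter-clockwise by a slight angle.

Every shape's color has rotated by the same amount around the hue wheel — a uniform hue shift. Every shape is tilted by the same angle and the image corners show triangular fill wedges — a whole-image rotation by a non-right angle.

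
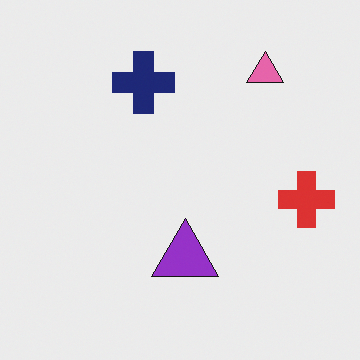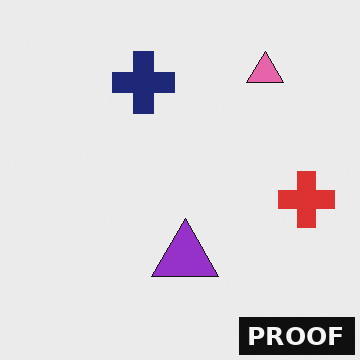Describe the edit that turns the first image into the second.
Watermarked with the text "PROOF" in the lower-right corner.

A dark label reading "PROOF" appears in the lower-right corner.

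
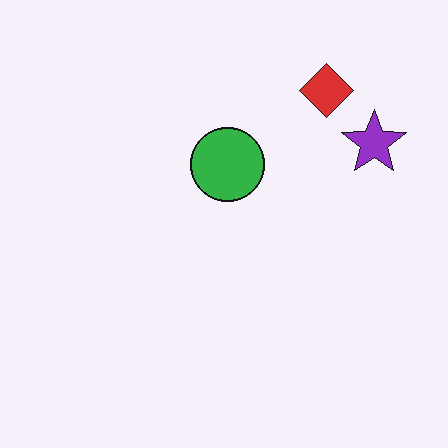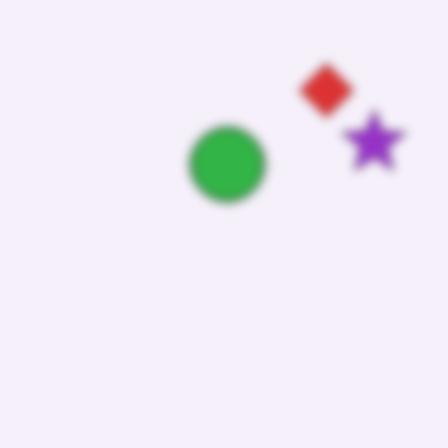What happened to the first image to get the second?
The transformation is: heavily blurred.

Shape edges and outlines are uniformly softened across the whole image.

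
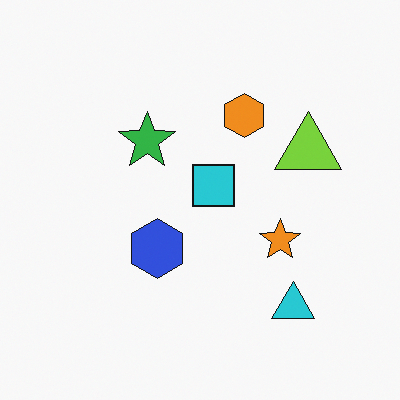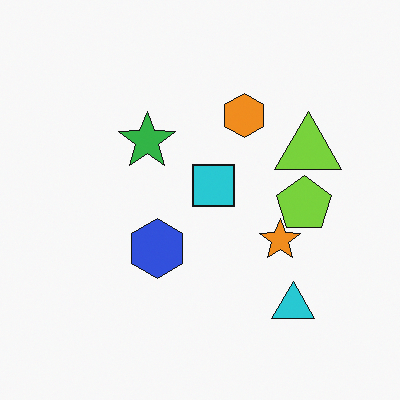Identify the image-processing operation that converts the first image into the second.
Overlaid with an additional lime pentagon.

A lime pentagon appears in the second image that is absent from the first.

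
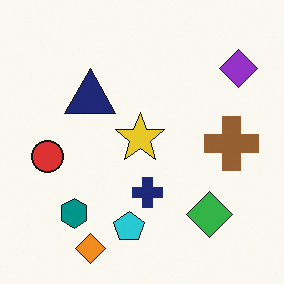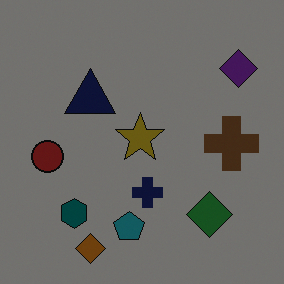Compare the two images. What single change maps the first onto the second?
The second image is the first darkened a lot.

Every pixel — background and shapes alike — is uniformly darkened.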